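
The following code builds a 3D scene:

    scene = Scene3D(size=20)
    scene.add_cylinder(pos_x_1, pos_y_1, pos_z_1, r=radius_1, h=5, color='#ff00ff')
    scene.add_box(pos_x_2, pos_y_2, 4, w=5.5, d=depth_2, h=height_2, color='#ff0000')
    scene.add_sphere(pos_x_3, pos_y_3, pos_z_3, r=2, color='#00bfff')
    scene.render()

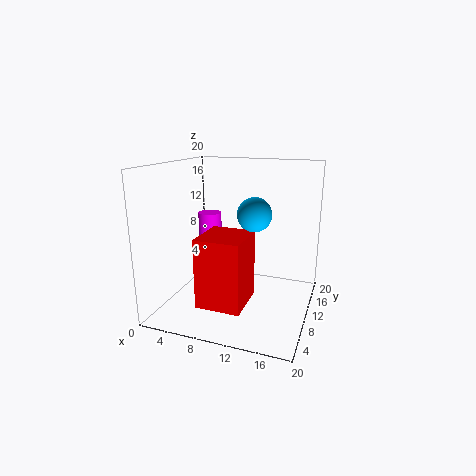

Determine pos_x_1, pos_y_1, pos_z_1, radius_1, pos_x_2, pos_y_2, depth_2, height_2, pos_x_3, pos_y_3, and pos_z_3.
pos_x_1 = 7, pos_y_1 = 7.5, pos_z_1 = 9, radius_1 = 1.5, pos_x_2 = 8, pos_y_2 = 0.5, depth_2 = 6, height_2 = 8.5, pos_x_3 = 14, pos_y_3 = 4.5, pos_z_3 = 15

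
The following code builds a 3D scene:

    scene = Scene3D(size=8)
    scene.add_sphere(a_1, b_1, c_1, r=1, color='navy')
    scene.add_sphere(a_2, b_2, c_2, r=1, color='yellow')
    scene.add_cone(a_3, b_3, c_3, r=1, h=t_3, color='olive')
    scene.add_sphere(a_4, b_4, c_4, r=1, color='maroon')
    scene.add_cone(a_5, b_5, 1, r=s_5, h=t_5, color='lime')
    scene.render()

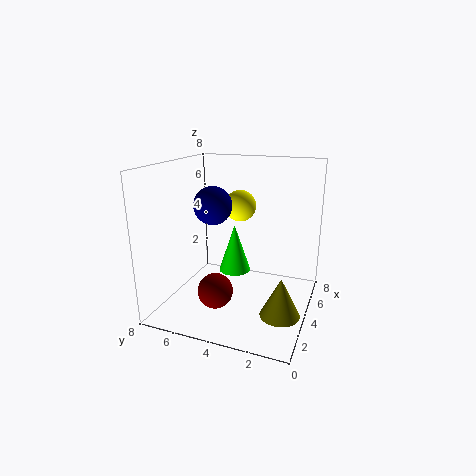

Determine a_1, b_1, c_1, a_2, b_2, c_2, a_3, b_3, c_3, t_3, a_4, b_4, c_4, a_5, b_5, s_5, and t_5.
a_1 = 3
b_1 = 5
c_1 = 6
a_2 = 7
b_2 = 5
c_2 = 5
a_3 = 2
b_3 = 1
c_3 = 1
t_3 = 2
a_4 = 3
b_4 = 5
c_4 = 1
a_5 = 6
b_5 = 5
s_5 = 1
t_5 = 3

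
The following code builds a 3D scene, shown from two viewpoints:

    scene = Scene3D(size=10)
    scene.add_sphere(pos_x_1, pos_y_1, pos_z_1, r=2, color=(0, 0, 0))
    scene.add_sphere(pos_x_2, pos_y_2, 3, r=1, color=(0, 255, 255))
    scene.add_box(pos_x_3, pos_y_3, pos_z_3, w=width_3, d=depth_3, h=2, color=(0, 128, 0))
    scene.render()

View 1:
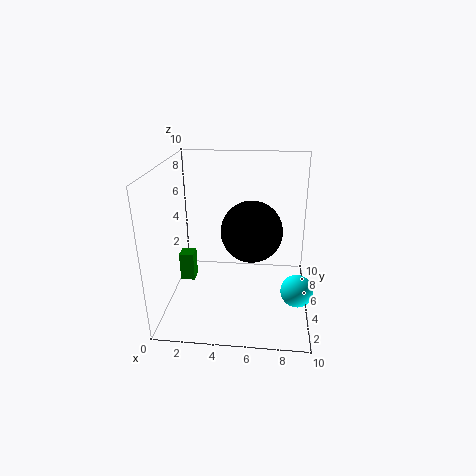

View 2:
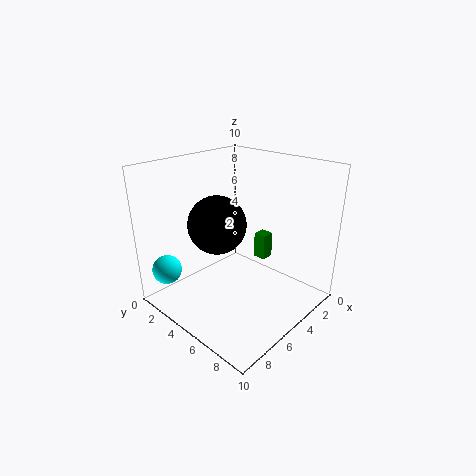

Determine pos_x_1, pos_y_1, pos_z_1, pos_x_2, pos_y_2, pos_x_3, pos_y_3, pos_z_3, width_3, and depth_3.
pos_x_1 = 6
pos_y_1 = 4
pos_z_1 = 6
pos_x_2 = 9
pos_y_2 = 2
pos_x_3 = 1
pos_y_3 = 4
pos_z_3 = 2
width_3 = 1
depth_3 = 1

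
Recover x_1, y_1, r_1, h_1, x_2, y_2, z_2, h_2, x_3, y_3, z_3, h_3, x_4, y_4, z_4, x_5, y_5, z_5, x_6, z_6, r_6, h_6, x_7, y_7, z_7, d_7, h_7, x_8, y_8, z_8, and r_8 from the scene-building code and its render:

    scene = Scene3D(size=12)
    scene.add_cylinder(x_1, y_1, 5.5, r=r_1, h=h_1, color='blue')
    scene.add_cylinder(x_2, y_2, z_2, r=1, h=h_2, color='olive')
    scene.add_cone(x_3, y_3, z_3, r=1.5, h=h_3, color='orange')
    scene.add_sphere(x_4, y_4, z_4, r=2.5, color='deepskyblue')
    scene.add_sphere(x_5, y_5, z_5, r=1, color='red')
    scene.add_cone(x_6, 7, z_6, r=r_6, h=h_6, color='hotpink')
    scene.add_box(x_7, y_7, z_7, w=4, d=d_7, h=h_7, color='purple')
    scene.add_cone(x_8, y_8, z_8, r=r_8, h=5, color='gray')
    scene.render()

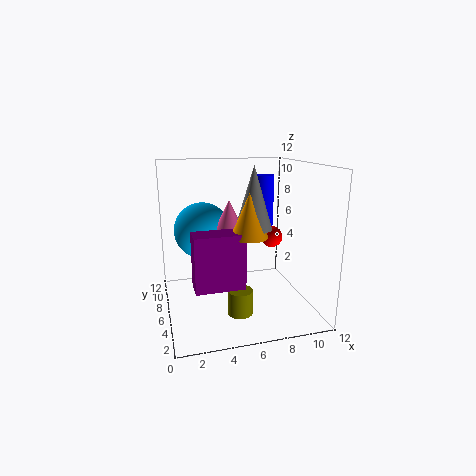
x_1 = 10; y_1 = 11; r_1 = 1; h_1 = 5; x_2 = 5.5; y_2 = 3.5; z_2 = 0.5; h_2 = 2; x_3 = 6.5; y_3 = 4.5; z_3 = 6.5; h_3 = 3.5; x_4 = 3.5; y_4 = 9; z_4 = 6; x_5 = 10; y_5 = 8.5; z_5 = 5; x_6 = 5.5; z_6 = 6; r_6 = 1.5; h_6 = 3; x_7 = 2; y_7 = 3.5; z_7 = 2.5; d_7 = 2; h_7 = 4.5; x_8 = 7; y_8 = 5; z_8 = 7; r_8 = 1.5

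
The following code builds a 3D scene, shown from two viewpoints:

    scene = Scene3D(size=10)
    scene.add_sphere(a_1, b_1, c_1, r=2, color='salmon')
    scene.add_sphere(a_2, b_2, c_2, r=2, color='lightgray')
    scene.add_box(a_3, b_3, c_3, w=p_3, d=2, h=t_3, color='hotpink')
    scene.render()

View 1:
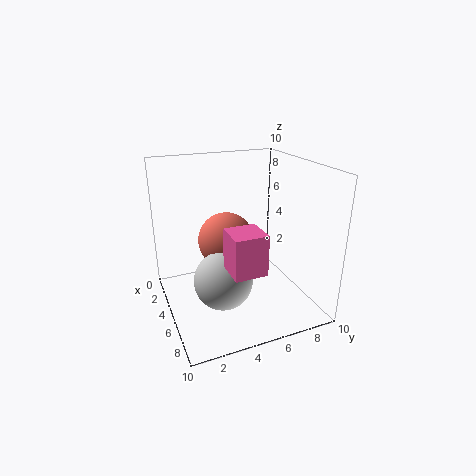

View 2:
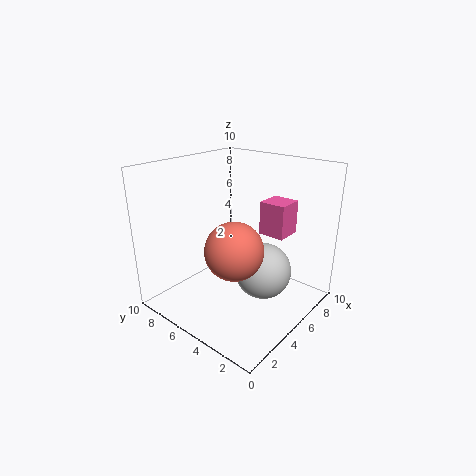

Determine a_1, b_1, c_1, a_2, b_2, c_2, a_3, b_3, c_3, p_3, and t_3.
a_1 = 4; b_1 = 4.5; c_1 = 4.5; a_2 = 6; b_2 = 3.5; c_2 = 2.5; a_3 = 7.5; b_3 = 3; c_3 = 4.5; p_3 = 2; t_3 = 2.5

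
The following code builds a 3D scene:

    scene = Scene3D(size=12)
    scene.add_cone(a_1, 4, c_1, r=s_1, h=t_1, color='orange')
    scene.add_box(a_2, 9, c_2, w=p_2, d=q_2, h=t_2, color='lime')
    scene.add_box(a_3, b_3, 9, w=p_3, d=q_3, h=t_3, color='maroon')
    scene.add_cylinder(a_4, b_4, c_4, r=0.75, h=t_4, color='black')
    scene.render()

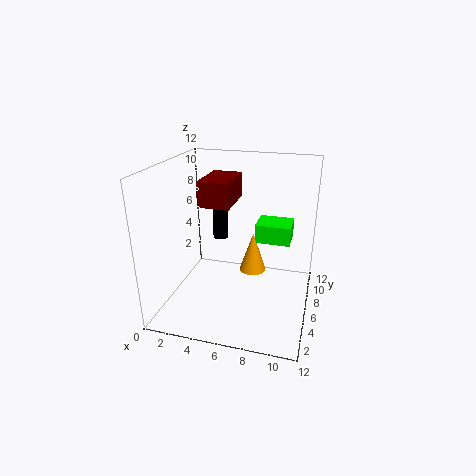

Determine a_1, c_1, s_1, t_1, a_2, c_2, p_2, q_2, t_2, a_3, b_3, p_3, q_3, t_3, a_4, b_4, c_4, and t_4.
a_1 = 7.75; c_1 = 4.5; s_1 = 1; t_1 = 3; a_2 = 6.75; c_2 = 4.25; p_2 = 3.25; q_2 = 2.75; t_2 = 1.75; a_3 = 3.25; b_3 = 4.25; p_3 = 2.5; q_3 = 4; t_3 = 2; a_4 = 2.75; b_4 = 11; c_4 = 3.5; t_4 = 5.25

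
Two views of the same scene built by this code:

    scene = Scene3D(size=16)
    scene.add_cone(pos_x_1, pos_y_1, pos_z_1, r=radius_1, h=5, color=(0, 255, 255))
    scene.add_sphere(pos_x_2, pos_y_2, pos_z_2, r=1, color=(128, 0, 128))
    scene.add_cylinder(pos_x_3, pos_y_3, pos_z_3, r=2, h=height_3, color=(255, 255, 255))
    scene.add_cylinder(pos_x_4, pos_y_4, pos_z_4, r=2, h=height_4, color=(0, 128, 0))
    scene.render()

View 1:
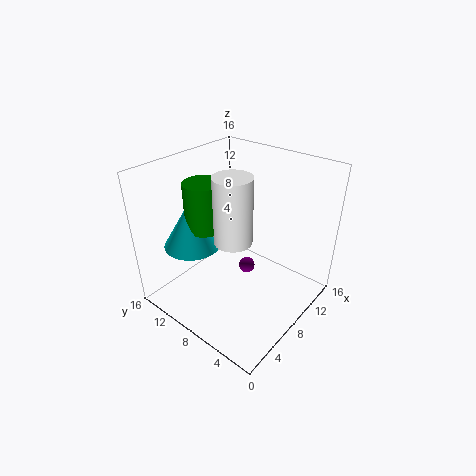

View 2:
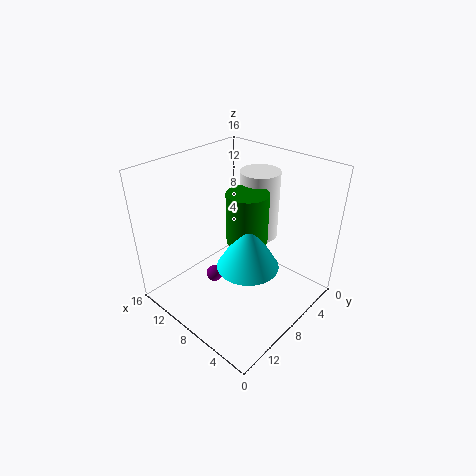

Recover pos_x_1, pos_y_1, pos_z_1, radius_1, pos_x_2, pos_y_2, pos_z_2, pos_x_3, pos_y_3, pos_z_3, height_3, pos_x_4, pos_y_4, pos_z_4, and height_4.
pos_x_1 = 4; pos_y_1 = 11; pos_z_1 = 8; radius_1 = 3; pos_x_2 = 11; pos_y_2 = 9; pos_z_2 = 2; pos_x_3 = 6; pos_y_3 = 7; pos_z_3 = 9; height_3 = 7; pos_x_4 = 5; pos_y_4 = 10; pos_z_4 = 10; height_4 = 5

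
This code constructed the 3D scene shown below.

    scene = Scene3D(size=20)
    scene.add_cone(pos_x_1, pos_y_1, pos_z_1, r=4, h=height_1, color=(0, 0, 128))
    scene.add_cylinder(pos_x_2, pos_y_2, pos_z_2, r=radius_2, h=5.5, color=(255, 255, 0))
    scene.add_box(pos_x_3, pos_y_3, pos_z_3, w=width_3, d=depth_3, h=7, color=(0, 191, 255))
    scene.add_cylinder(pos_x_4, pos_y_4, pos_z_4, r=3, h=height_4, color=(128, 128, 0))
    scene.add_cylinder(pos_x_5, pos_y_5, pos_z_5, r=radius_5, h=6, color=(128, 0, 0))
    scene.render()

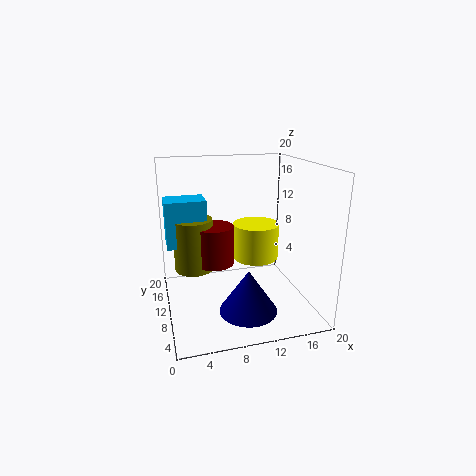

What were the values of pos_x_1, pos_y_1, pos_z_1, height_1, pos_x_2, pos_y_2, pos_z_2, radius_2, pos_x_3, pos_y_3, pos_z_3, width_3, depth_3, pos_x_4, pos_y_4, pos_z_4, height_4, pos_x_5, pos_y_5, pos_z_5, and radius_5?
pos_x_1 = 10.5; pos_y_1 = 6.5; pos_z_1 = 0.5; height_1 = 6; pos_x_2 = 14; pos_y_2 = 14; pos_z_2 = 5; radius_2 = 3.5; pos_x_3 = 0.5; pos_y_3 = 14; pos_z_3 = 7.5; width_3 = 6; depth_3 = 4.5; pos_x_4 = 4.5; pos_y_4 = 15.5; pos_z_4 = 3.5; height_4 = 8; pos_x_5 = 7.5; pos_y_5 = 14.5; pos_z_5 = 4.5; radius_5 = 3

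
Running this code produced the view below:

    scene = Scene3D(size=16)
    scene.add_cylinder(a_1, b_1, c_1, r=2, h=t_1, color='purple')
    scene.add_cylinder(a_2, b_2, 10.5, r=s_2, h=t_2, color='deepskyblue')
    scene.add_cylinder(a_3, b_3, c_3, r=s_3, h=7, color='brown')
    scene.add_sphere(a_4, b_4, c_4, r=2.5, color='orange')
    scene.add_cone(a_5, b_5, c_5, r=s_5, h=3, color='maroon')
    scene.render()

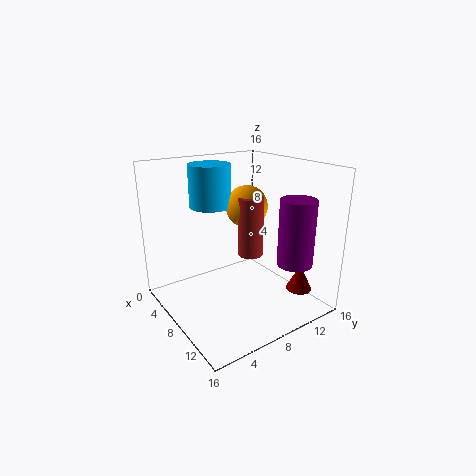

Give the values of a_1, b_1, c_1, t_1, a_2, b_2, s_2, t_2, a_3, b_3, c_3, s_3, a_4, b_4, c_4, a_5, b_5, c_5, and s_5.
a_1 = 12, b_1 = 13, c_1 = 5, t_1 = 7.5, a_2 = 3, b_2 = 7.5, s_2 = 2.5, t_2 = 5, a_3 = 7, b_3 = 10.5, c_3 = 5, s_3 = 1.5, a_4 = 5.5, b_4 = 11, c_4 = 10.5, a_5 = 12, b_5 = 14, c_5 = 1.5, s_5 = 1.5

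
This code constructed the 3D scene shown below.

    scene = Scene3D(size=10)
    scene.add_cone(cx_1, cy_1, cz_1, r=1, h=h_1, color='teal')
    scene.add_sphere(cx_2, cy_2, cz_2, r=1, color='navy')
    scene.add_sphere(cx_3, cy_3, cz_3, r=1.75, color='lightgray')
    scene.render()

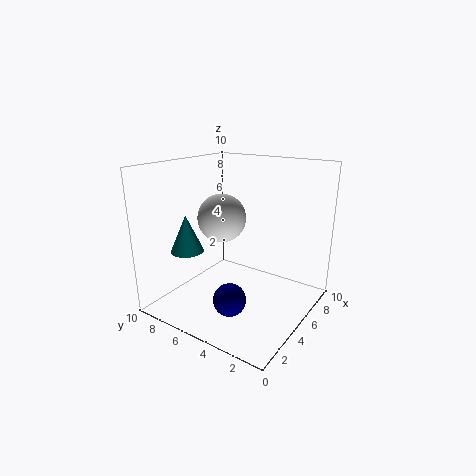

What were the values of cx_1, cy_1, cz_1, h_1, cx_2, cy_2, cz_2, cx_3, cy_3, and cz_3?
cx_1 = 1
cy_1 = 6
cz_1 = 5.25
h_1 = 2.25
cx_2 = 1.5
cy_2 = 3.25
cz_2 = 2.5
cx_3 = 5.5
cy_3 = 6.75
cz_3 = 6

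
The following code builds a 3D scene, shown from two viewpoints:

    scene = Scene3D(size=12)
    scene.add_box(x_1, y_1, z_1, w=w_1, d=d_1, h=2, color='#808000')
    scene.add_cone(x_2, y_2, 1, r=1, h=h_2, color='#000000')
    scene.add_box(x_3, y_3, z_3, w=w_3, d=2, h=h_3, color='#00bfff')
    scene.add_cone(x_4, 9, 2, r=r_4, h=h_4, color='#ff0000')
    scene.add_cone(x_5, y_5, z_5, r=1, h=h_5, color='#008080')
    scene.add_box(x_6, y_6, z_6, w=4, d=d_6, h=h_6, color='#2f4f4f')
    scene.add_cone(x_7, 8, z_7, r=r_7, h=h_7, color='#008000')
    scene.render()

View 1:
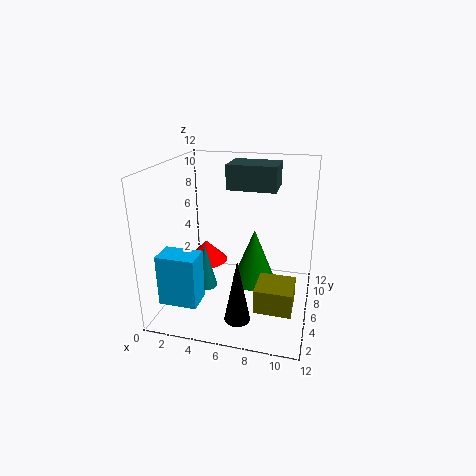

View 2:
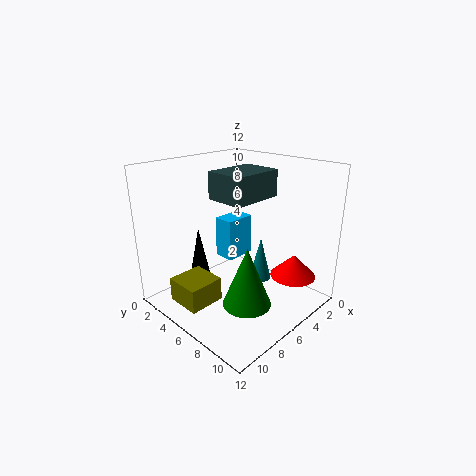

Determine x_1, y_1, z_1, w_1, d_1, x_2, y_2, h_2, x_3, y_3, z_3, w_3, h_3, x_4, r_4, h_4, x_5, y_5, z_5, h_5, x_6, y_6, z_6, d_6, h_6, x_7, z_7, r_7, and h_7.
x_1 = 8, y_1 = 3, z_1 = 1, w_1 = 3, d_1 = 3, x_2 = 7, y_2 = 2, h_2 = 5, x_3 = 1, y_3 = 1, z_3 = 2, w_3 = 3, h_3 = 4, x_4 = 2, r_4 = 2, h_4 = 2, x_5 = 3, y_5 = 6, z_5 = 1, h_5 = 4, x_6 = 5, y_6 = 6, z_6 = 10, d_6 = 3, h_6 = 2, x_7 = 7, z_7 = 1, r_7 = 2, h_7 = 5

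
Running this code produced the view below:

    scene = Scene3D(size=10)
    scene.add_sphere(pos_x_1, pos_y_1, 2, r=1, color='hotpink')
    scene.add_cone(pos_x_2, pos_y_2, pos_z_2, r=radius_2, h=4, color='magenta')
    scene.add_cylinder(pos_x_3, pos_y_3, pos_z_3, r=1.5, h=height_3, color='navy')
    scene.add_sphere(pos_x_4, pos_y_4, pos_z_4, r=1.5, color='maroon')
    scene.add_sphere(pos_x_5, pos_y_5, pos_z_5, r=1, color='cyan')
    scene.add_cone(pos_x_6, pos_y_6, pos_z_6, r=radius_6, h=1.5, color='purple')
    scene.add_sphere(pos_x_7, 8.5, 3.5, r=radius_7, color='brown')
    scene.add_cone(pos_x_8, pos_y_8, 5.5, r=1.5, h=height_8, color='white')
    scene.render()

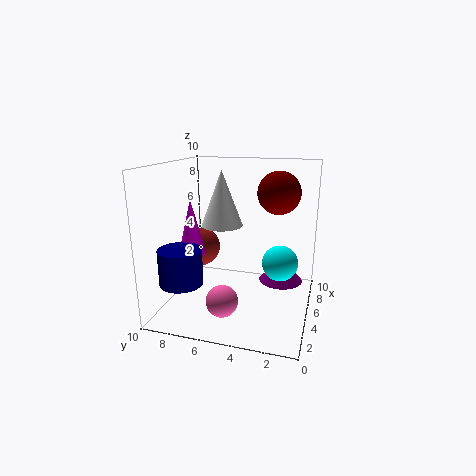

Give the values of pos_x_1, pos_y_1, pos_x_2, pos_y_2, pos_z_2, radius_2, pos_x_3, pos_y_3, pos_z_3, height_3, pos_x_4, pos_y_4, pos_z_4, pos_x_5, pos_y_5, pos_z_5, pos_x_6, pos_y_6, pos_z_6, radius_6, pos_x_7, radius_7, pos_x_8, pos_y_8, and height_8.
pos_x_1 = 1.5
pos_y_1 = 5
pos_x_2 = 5
pos_y_2 = 8.5
pos_z_2 = 3.5
radius_2 = 1
pos_x_3 = 3
pos_y_3 = 8.5
pos_z_3 = 2
height_3 = 2.5
pos_x_4 = 6.5
pos_y_4 = 2.5
pos_z_4 = 8
pos_x_5 = 1.5
pos_y_5 = 1.5
pos_z_5 = 5
pos_x_6 = 5.5
pos_y_6 = 2
pos_z_6 = 2
radius_6 = 1.5
pos_x_7 = 6.5
radius_7 = 1.5
pos_x_8 = 6
pos_y_8 = 6.5
height_8 = 4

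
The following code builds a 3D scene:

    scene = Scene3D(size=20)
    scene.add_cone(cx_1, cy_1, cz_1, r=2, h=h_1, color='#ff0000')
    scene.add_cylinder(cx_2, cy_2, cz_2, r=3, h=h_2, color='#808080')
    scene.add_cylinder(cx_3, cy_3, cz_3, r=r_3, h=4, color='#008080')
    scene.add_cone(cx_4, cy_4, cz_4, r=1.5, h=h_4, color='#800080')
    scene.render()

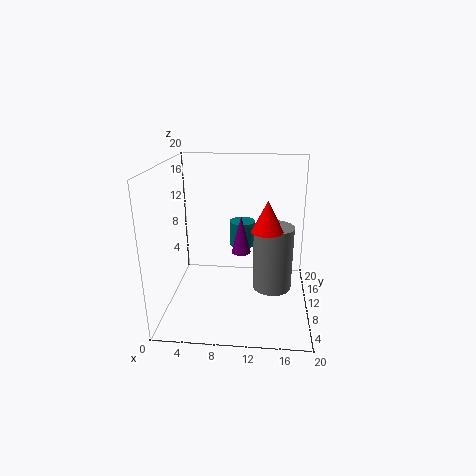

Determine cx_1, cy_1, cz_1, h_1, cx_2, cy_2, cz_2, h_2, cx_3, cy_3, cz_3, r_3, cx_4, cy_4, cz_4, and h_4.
cx_1 = 14
cy_1 = 6.5
cz_1 = 12.5
h_1 = 4
cx_2 = 15
cy_2 = 13.5
cz_2 = 0.5
h_2 = 10
cx_3 = 10
cy_3 = 17
cz_3 = 6
r_3 = 2
cx_4 = 10
cy_4 = 15
cz_4 = 5.5
h_4 = 6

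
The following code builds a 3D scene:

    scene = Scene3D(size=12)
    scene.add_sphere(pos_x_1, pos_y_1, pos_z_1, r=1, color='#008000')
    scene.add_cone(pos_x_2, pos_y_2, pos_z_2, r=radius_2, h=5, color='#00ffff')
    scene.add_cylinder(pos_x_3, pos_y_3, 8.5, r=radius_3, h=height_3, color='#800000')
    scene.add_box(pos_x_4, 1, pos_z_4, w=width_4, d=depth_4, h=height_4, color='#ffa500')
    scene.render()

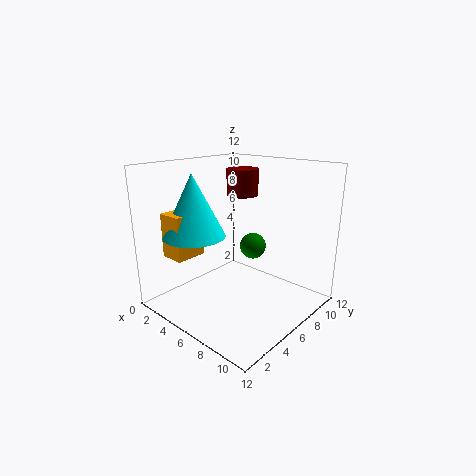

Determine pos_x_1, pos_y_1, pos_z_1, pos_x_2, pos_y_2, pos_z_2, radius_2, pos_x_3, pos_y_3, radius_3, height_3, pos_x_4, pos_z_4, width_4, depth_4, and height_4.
pos_x_1 = 8
pos_y_1 = 5.5
pos_z_1 = 6
pos_x_2 = 4
pos_y_2 = 3
pos_z_2 = 6.5
radius_2 = 2.5
pos_x_3 = 3
pos_y_3 = 10
radius_3 = 1.5
height_3 = 2.5
pos_x_4 = 2.5
pos_z_4 = 5
width_4 = 2
depth_4 = 2.5
height_4 = 3.5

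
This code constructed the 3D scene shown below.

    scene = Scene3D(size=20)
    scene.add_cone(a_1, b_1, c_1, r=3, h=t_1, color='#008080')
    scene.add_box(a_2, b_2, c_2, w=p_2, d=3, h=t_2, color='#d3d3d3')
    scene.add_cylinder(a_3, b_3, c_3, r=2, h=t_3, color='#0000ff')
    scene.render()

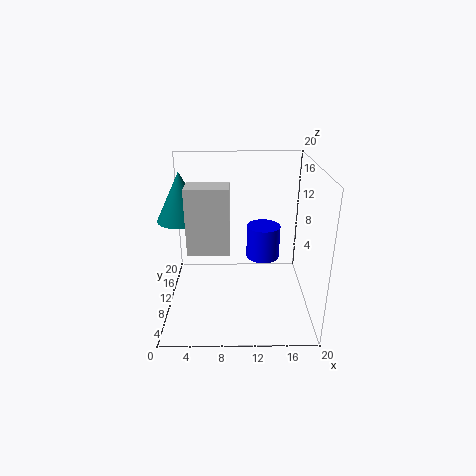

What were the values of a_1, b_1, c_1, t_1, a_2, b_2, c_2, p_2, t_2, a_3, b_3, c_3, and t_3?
a_1 = 3
b_1 = 7
c_1 = 14
t_1 = 6
a_2 = 4
b_2 = 3
c_2 = 11
p_2 = 5
t_2 = 8
a_3 = 13
b_3 = 5
c_3 = 10
t_3 = 4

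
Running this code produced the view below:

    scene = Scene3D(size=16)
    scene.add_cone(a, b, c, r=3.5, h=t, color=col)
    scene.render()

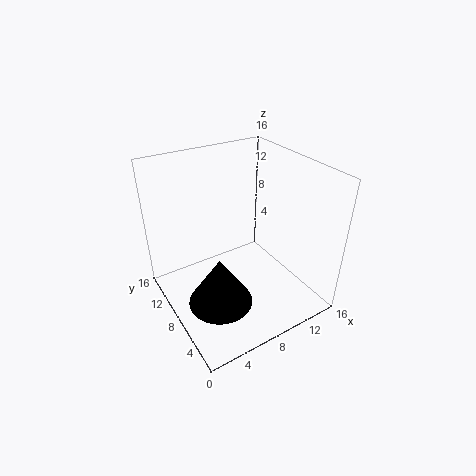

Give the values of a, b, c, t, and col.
a = 4.5
b = 6
c = 2
t = 5.5
col = 'black'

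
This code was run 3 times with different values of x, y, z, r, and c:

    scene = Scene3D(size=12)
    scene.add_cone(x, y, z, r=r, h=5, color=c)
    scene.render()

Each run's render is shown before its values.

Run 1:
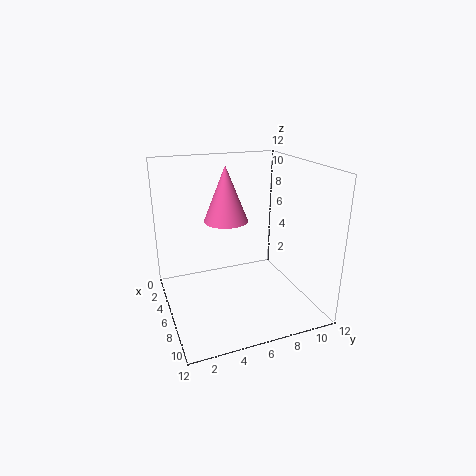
x = 3; y = 6; z = 6.5; r = 2; c = 'hotpink'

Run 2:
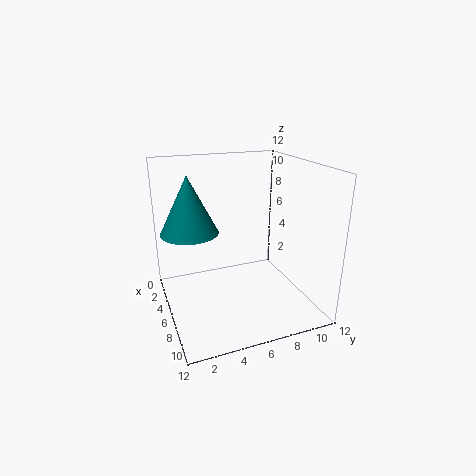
x = 3.5; y = 2.5; z = 6; r = 2.5; c = 'teal'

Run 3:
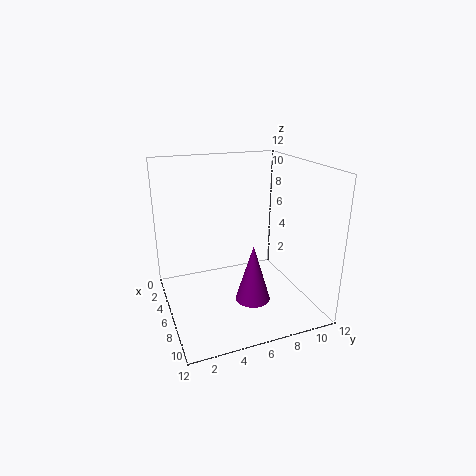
x = 7; y = 7; z = 0.5; r = 1.5; c = 'purple'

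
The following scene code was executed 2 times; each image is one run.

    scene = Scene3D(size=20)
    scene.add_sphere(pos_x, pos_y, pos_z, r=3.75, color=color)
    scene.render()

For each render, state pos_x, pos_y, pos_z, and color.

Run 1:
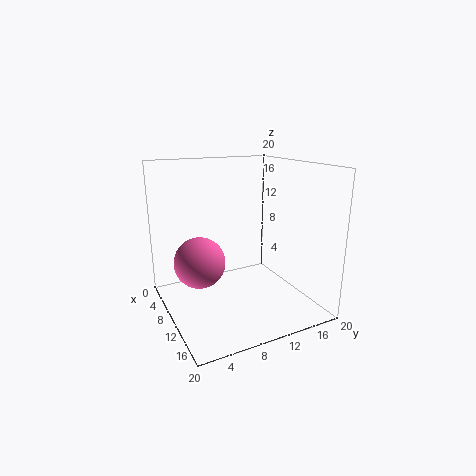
pos_x = 6.5
pos_y = 5.5
pos_z = 5.75
color = 'hotpink'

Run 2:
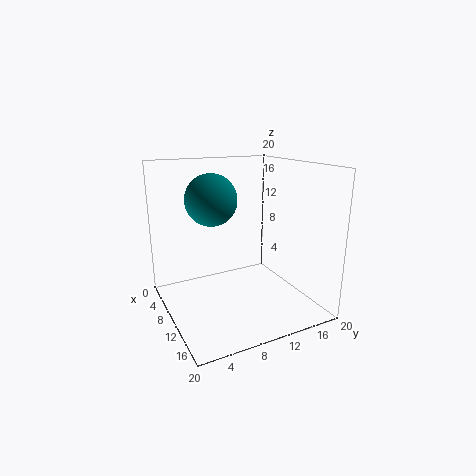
pos_x = 6
pos_y = 7.75
pos_z = 14.75
color = 'teal'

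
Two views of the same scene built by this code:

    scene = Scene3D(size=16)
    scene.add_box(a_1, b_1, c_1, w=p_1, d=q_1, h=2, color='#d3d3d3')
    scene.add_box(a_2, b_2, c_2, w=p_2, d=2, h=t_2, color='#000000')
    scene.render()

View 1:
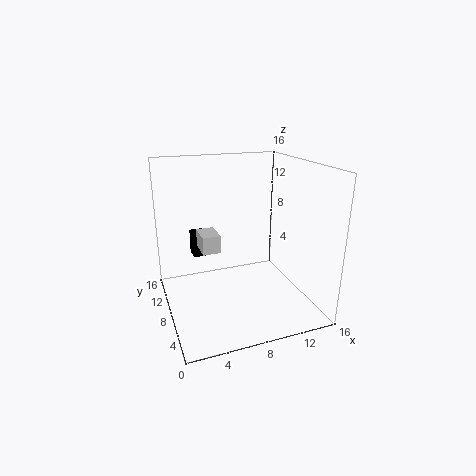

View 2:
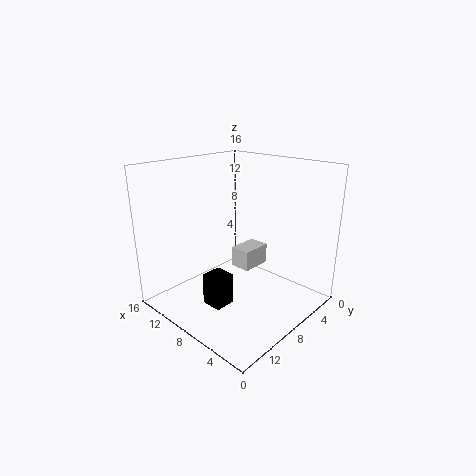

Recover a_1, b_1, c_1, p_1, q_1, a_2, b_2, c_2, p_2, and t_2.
a_1 = 4, b_1 = 8, c_1 = 6.5, p_1 = 2, q_1 = 3, a_2 = 4, b_2 = 13, c_2 = 4, p_2 = 2, t_2 = 3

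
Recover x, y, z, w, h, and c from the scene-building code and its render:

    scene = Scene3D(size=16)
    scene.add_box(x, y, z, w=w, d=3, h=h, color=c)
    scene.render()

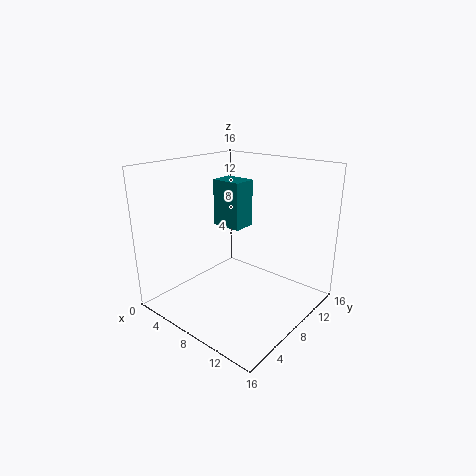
x = 1; y = 11.5; z = 7; w = 4; h = 6; c = 'teal'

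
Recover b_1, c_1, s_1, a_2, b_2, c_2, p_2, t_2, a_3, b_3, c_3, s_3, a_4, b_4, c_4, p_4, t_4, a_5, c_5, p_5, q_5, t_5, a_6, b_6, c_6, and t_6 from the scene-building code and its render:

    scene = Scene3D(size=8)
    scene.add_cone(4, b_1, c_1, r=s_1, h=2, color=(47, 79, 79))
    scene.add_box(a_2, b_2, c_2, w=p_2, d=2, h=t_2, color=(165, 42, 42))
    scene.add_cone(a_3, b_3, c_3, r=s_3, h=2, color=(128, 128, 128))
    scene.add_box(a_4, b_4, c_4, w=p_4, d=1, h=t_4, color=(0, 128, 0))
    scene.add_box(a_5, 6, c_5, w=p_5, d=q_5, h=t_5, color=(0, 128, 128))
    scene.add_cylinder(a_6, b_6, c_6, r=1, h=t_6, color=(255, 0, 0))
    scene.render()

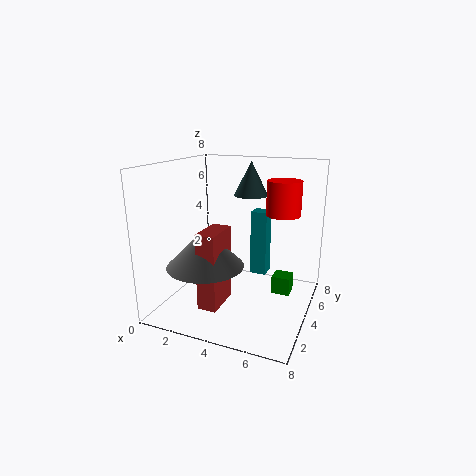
b_1 = 6; c_1 = 6; s_1 = 1; a_2 = 3; b_2 = 1; c_2 = 1; p_2 = 1; t_2 = 4; a_3 = 3; b_3 = 2; c_3 = 3; s_3 = 2; a_4 = 6; b_4 = 4; c_4 = 1; p_4 = 1; t_4 = 1; a_5 = 4; c_5 = 1; p_5 = 1; q_5 = 1; t_5 = 4; a_6 = 6; b_6 = 6; c_6 = 5; t_6 = 2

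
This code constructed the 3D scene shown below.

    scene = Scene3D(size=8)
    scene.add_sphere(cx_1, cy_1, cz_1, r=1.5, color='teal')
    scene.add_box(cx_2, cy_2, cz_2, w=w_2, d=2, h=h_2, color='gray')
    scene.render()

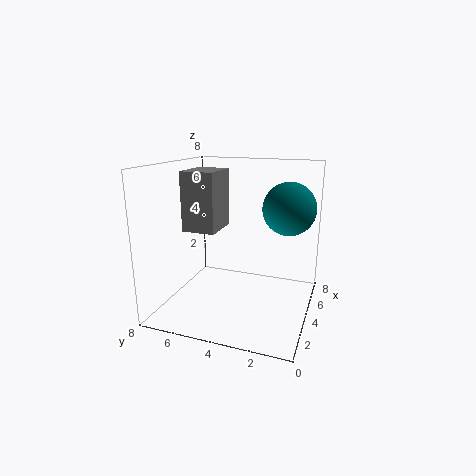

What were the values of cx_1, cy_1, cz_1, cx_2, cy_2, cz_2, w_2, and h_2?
cx_1 = 5.5, cy_1 = 1.5, cz_1 = 5.5, cx_2 = 4, cy_2 = 5.5, cz_2 = 4, w_2 = 2.5, h_2 = 3.5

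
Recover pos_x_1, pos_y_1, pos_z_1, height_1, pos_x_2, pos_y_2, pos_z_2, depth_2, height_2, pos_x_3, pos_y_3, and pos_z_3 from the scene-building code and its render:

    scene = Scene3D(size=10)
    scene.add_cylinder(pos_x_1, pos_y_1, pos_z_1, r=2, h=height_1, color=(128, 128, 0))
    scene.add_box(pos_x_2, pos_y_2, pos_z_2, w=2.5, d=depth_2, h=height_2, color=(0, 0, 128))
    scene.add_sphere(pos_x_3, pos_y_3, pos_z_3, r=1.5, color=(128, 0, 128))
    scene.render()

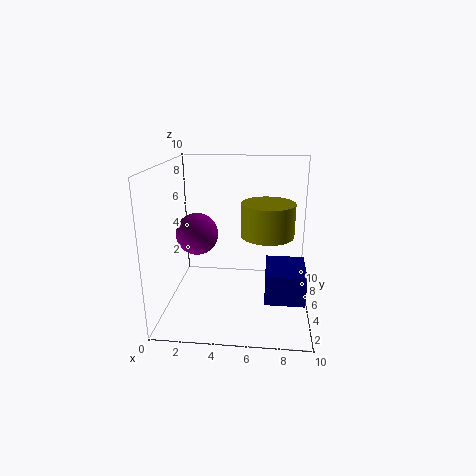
pos_x_1 = 7; pos_y_1 = 7; pos_z_1 = 4.5; height_1 = 2.5; pos_x_2 = 7; pos_y_2 = 1.5; pos_z_2 = 2; depth_2 = 3; height_2 = 2; pos_x_3 = 2; pos_y_3 = 5.5; pos_z_3 = 5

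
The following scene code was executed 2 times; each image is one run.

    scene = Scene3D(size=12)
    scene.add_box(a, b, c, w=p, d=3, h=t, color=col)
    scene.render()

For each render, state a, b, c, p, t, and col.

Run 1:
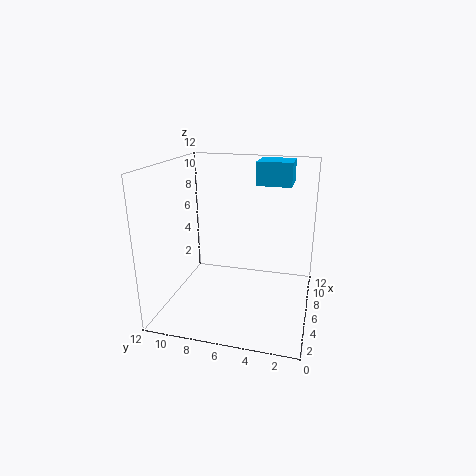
a = 8; b = 2; c = 10; p = 3; t = 2; col = 'deepskyblue'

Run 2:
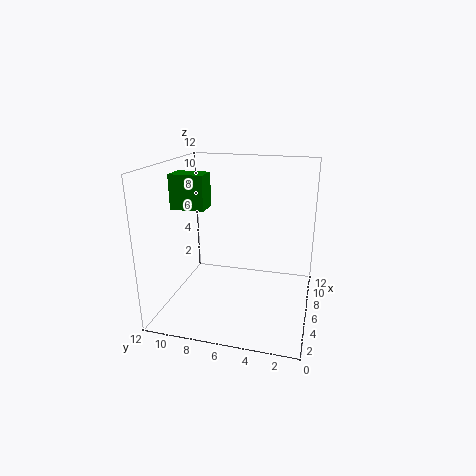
a = 6; b = 9; c = 8; p = 2; t = 3; col = 'green'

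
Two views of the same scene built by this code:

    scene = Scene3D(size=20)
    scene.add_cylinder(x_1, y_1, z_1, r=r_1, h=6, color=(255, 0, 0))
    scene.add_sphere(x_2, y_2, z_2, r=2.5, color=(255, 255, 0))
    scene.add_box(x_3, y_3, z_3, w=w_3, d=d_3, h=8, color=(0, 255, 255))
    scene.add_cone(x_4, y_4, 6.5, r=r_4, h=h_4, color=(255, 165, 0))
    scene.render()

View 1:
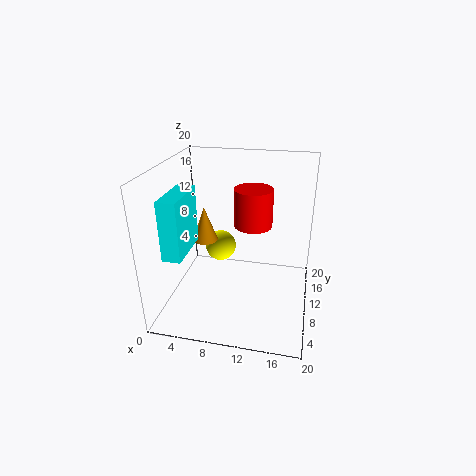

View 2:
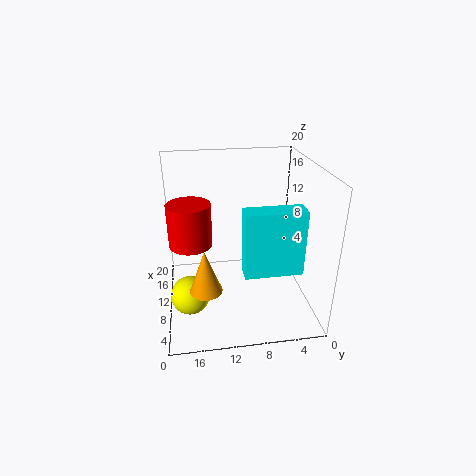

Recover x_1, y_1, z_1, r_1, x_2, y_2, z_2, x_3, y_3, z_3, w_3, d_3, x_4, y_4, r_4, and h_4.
x_1 = 11; y_1 = 16.5; z_1 = 9; r_1 = 3; x_2 = 5.5; y_2 = 17; z_2 = 4.5; x_3 = 1.5; y_3 = 3.5; z_3 = 9; w_3 = 2.5; d_3 = 7; x_4 = 3.5; y_4 = 15; r_4 = 2; h_4 = 5.5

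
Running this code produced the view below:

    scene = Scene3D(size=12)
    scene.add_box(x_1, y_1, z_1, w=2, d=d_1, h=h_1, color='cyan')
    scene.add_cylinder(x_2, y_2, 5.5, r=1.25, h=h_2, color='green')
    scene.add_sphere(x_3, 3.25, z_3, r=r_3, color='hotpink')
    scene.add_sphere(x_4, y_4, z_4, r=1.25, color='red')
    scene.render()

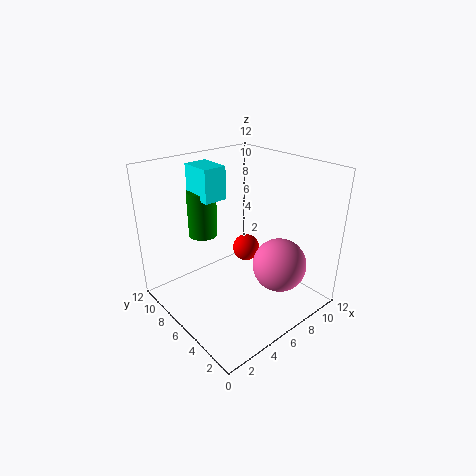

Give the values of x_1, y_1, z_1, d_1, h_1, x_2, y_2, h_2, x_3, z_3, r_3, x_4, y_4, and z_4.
x_1 = 4; y_1 = 7.5; z_1 = 9; d_1 = 2.75; h_1 = 2.75; x_2 = 4.75; y_2 = 9.25; h_2 = 4; x_3 = 8.25; z_3 = 3.75; r_3 = 2.25; x_4 = 8.75; y_4 = 8; z_4 = 3.25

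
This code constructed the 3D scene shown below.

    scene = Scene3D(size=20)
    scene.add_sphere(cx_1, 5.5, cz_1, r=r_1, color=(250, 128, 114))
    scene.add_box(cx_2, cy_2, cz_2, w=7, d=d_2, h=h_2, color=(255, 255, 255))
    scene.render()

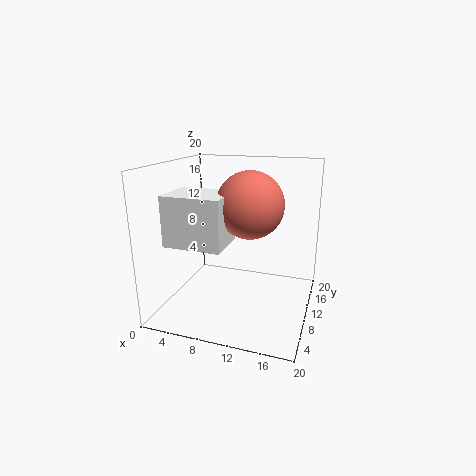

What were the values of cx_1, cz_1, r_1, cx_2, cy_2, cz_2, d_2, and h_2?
cx_1 = 13; cz_1 = 16; r_1 = 4; cx_2 = 4; cy_2 = 0.5; cz_2 = 11.5; d_2 = 5.5; h_2 = 6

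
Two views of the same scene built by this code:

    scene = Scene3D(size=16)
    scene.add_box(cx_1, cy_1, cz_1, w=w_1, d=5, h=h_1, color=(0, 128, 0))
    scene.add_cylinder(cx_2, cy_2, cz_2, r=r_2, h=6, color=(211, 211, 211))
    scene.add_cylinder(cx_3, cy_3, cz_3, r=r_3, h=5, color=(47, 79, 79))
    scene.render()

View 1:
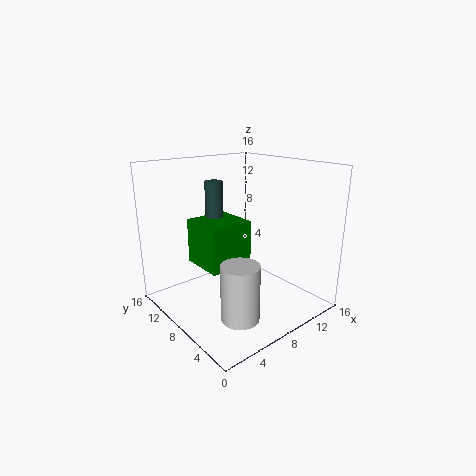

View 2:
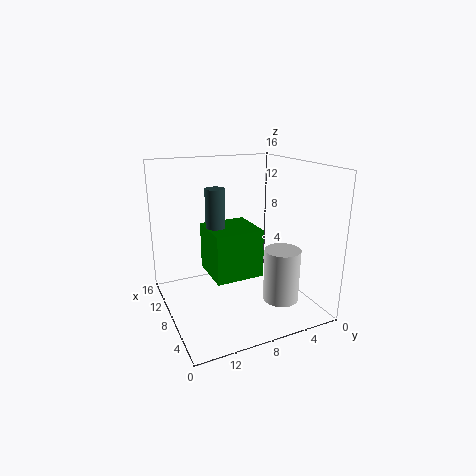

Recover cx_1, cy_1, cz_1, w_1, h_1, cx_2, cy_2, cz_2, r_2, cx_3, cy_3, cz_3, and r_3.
cx_1 = 4; cy_1 = 7; cz_1 = 5; w_1 = 5; h_1 = 5; cx_2 = 5; cy_2 = 4; cz_2 = 1; r_2 = 2; cx_3 = 7; cy_3 = 11; cz_3 = 9; r_3 = 1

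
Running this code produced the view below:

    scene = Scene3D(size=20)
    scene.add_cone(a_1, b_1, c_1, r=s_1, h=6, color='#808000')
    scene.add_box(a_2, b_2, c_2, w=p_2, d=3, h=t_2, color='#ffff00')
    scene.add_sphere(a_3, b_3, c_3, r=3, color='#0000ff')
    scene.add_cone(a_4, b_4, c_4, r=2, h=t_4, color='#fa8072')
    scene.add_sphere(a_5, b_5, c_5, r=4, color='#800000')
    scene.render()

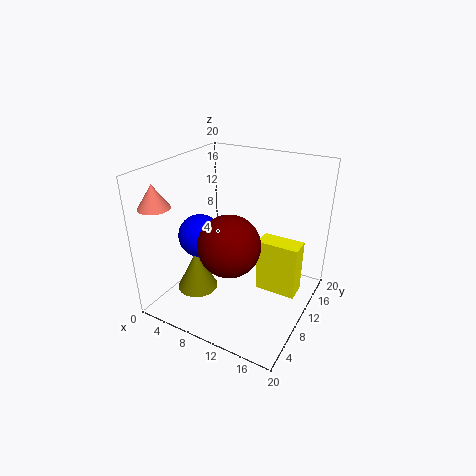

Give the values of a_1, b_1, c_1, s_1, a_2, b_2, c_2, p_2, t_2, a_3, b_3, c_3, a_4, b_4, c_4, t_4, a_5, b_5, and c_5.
a_1 = 4; b_1 = 8; c_1 = 1; s_1 = 3; a_2 = 12; b_2 = 12; c_2 = 1; p_2 = 6; t_2 = 8; a_3 = 5; b_3 = 8; c_3 = 10; a_4 = 3; b_4 = 2; c_4 = 16; t_4 = 3; a_5 = 11; b_5 = 6; c_5 = 11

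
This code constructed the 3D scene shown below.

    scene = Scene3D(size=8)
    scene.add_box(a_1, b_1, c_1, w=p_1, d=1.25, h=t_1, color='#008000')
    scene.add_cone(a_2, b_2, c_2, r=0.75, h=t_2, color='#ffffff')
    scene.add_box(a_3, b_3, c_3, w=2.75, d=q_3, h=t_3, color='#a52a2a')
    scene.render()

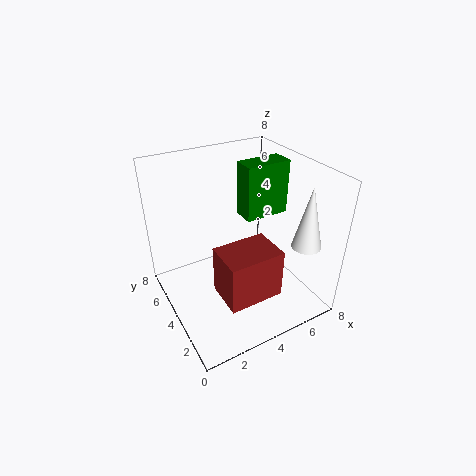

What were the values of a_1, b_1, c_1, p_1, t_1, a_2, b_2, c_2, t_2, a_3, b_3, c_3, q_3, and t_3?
a_1 = 4.5, b_1 = 3.75, c_1 = 5, p_1 = 2.5, t_1 = 3, a_2 = 6.25, b_2 = 1, c_2 = 4.5, t_2 = 3.25, a_3 = 1.75, b_3 = 0.5, c_3 = 2.5, q_3 = 2, t_3 = 2.5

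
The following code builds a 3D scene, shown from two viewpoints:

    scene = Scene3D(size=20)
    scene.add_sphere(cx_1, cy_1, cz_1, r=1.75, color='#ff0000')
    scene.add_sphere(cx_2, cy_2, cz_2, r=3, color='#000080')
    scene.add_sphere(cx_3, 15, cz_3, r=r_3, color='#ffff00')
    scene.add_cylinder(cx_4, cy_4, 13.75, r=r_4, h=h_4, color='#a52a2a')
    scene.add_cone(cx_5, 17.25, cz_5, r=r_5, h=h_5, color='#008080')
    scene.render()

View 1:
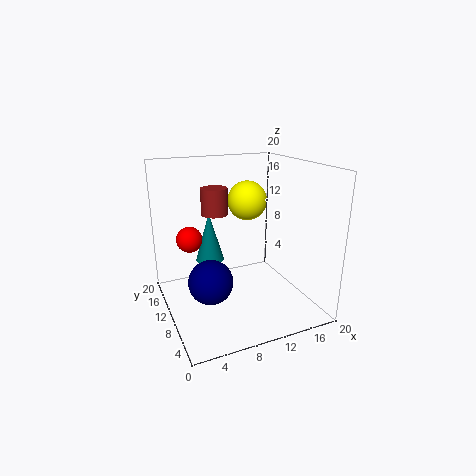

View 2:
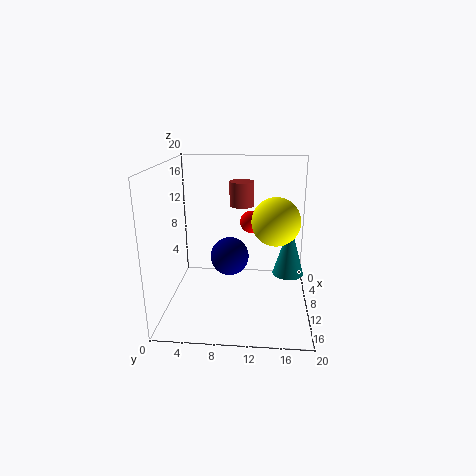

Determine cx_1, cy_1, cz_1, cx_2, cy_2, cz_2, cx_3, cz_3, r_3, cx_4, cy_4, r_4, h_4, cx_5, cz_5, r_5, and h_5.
cx_1 = 3.5, cy_1 = 11.5, cz_1 = 10.25, cx_2 = 5.25, cy_2 = 8.25, cz_2 = 5, cx_3 = 13.75, cz_3 = 13.75, r_3 = 3, cx_4 = 6.75, cy_4 = 10.25, r_4 = 1.75, h_4 = 3.5, cx_5 = 8.25, cz_5 = 4, r_5 = 2.25, h_5 = 7.75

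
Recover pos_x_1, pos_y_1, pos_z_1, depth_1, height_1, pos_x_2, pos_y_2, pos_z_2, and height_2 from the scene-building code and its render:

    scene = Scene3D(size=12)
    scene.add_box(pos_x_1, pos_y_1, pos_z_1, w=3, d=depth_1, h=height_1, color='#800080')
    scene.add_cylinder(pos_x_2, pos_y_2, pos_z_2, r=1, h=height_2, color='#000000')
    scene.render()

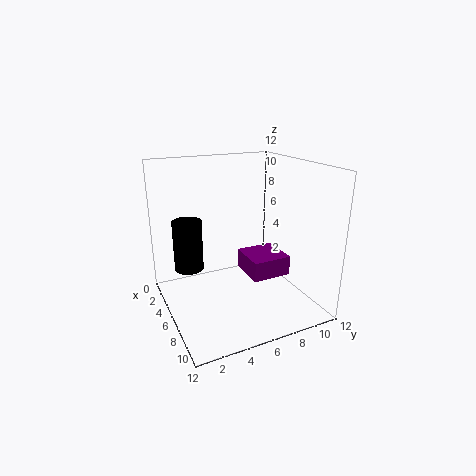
pos_x_1 = 7; pos_y_1 = 5.5; pos_z_1 = 4; depth_1 = 3; height_1 = 1.5; pos_x_2 = 8.5; pos_y_2 = 1; pos_z_2 = 5.5; height_2 = 3.5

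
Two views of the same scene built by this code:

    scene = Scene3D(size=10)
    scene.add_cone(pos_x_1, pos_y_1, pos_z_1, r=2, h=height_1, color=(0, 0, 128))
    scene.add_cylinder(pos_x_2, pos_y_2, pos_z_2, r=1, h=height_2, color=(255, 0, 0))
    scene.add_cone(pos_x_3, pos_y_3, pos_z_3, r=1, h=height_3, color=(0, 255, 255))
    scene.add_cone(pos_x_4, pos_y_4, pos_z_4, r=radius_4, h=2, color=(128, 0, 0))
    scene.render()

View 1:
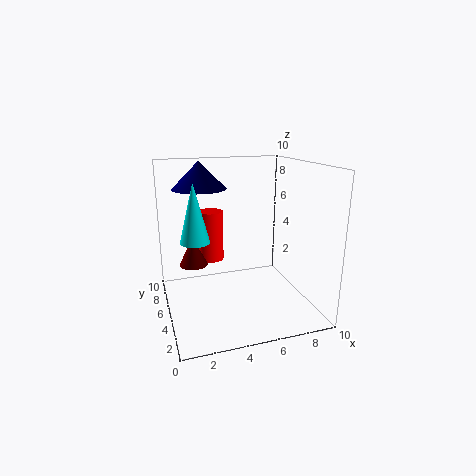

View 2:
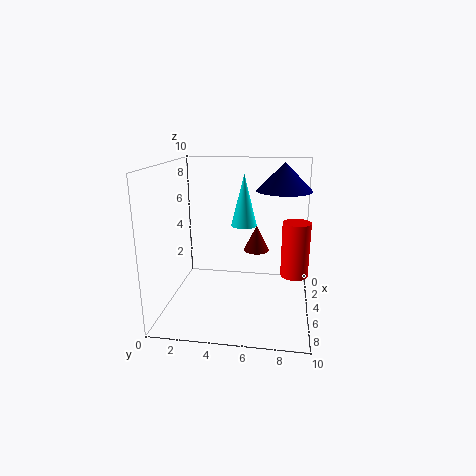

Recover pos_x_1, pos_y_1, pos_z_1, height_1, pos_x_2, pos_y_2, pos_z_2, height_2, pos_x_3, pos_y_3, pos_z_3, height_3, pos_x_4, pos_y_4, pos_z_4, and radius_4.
pos_x_1 = 3; pos_y_1 = 8; pos_z_1 = 8; height_1 = 2; pos_x_2 = 4; pos_y_2 = 9; pos_z_2 = 2; height_2 = 4; pos_x_3 = 2; pos_y_3 = 5; pos_z_3 = 5; height_3 = 4; pos_x_4 = 2; pos_y_4 = 6; pos_z_4 = 3; radius_4 = 1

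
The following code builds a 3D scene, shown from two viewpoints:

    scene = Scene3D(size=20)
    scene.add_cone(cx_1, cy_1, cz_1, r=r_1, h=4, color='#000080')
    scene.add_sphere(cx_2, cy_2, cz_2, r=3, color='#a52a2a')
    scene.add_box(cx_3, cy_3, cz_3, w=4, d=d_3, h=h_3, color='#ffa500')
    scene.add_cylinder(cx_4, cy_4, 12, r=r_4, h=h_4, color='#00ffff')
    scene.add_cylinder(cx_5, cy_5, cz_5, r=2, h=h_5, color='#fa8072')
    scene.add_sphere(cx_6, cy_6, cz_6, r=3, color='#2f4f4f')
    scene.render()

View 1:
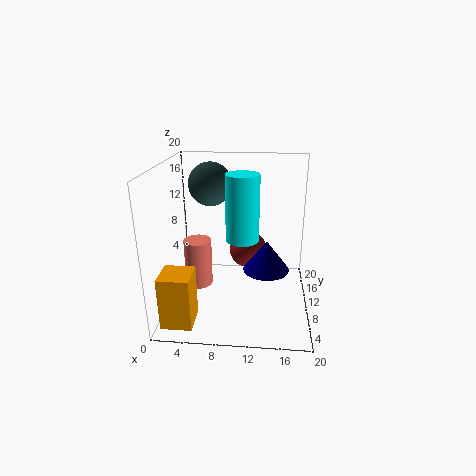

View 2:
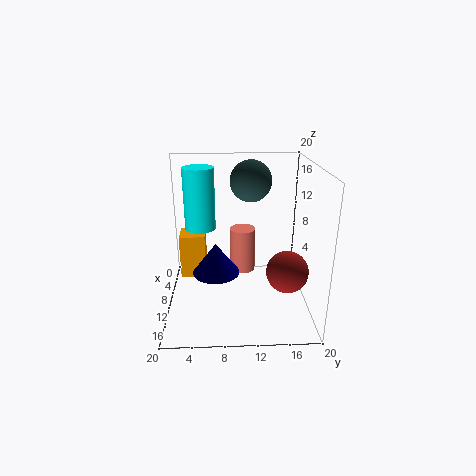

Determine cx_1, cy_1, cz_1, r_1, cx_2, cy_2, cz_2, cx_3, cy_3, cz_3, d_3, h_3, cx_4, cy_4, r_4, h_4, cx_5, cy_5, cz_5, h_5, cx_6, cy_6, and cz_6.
cx_1 = 14, cy_1 = 7, cz_1 = 7, r_1 = 3, cx_2 = 11, cy_2 = 17, cz_2 = 5, cx_3 = 1, cy_3 = 1, cz_3 = 1, d_3 = 4, h_3 = 7, cx_4 = 11, cy_4 = 5, r_4 = 2, h_4 = 8, cx_5 = 4, cy_5 = 11, cz_5 = 2, h_5 = 7, cx_6 = 6, cy_6 = 12, cz_6 = 17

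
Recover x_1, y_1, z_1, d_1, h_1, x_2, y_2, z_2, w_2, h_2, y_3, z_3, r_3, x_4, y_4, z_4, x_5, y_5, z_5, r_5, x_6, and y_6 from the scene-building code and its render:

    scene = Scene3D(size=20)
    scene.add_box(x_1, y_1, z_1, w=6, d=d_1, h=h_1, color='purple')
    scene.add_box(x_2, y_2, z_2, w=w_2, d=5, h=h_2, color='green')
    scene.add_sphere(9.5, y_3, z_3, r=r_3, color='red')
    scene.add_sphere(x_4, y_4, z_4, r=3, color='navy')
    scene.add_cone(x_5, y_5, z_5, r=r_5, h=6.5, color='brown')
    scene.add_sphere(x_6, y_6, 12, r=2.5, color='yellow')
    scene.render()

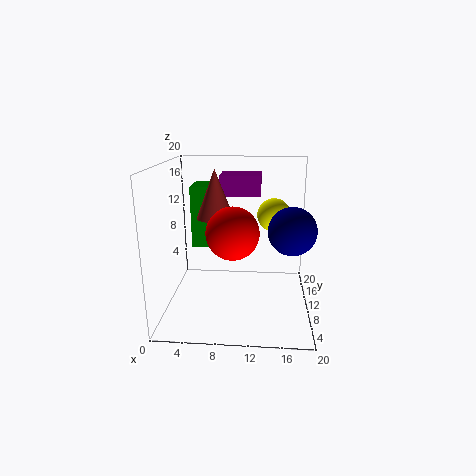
x_1 = 7; y_1 = 13.5; z_1 = 15; d_1 = 4.5; h_1 = 3; x_2 = 3.5; y_2 = 10; z_2 = 8.5; w_2 = 3.5; h_2 = 8.5; y_3 = 7.5; z_3 = 11.5; r_3 = 3.5; x_4 = 17; y_4 = 6; z_4 = 12.5; x_5 = 7; y_5 = 9.5; z_5 = 13; r_5 = 2.5; x_6 = 15; y_6 = 15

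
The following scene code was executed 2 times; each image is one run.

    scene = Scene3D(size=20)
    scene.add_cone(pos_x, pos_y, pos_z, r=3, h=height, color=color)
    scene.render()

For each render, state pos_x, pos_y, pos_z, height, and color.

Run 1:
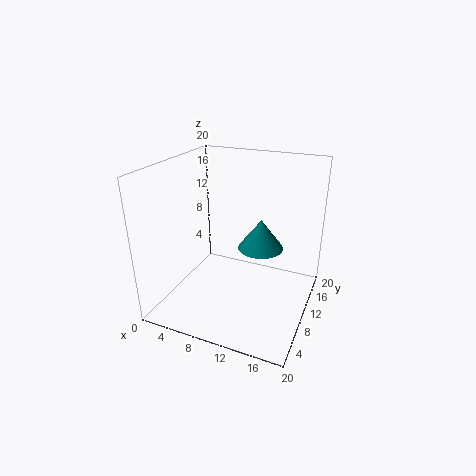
pos_x = 13.5
pos_y = 9.5
pos_z = 9.5
height = 4
color = 'teal'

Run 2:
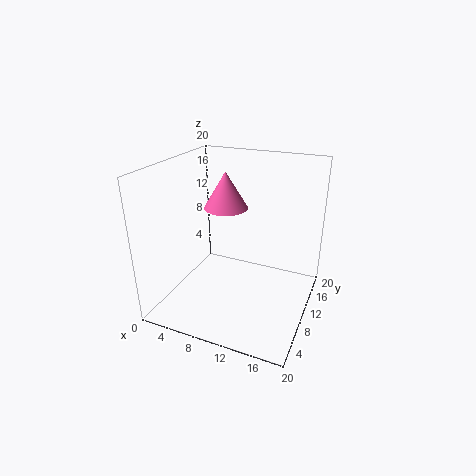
pos_x = 8
pos_y = 10.5
pos_z = 14
height = 5
color = 'hotpink'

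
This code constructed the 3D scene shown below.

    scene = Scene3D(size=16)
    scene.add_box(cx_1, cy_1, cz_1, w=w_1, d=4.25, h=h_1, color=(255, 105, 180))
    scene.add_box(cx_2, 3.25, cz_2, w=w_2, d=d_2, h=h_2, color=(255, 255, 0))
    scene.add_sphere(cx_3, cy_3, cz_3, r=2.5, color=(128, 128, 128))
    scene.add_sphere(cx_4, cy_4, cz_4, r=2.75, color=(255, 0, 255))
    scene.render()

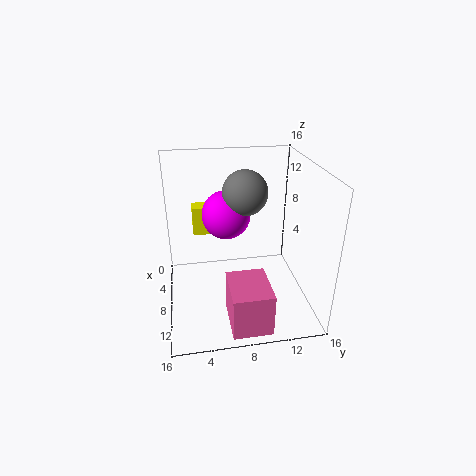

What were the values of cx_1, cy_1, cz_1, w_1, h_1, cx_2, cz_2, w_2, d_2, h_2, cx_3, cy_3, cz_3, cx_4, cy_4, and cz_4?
cx_1 = 10
cy_1 = 6.25
cz_1 = 0.25
w_1 = 5.25
h_1 = 4.75
cx_2 = 1.75
cz_2 = 6.5
w_2 = 2
d_2 = 4
h_2 = 3.5
cx_3 = 6.75
cy_3 = 9
cz_3 = 12.75
cx_4 = 6
cy_4 = 7
cz_4 = 10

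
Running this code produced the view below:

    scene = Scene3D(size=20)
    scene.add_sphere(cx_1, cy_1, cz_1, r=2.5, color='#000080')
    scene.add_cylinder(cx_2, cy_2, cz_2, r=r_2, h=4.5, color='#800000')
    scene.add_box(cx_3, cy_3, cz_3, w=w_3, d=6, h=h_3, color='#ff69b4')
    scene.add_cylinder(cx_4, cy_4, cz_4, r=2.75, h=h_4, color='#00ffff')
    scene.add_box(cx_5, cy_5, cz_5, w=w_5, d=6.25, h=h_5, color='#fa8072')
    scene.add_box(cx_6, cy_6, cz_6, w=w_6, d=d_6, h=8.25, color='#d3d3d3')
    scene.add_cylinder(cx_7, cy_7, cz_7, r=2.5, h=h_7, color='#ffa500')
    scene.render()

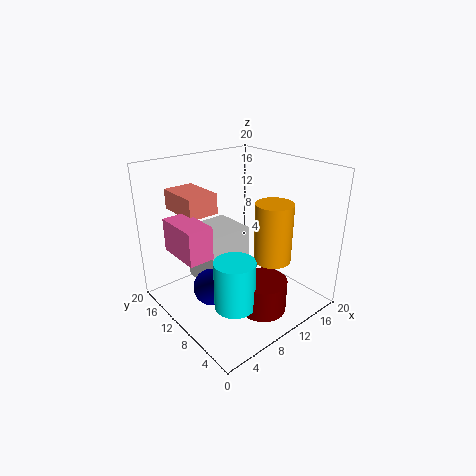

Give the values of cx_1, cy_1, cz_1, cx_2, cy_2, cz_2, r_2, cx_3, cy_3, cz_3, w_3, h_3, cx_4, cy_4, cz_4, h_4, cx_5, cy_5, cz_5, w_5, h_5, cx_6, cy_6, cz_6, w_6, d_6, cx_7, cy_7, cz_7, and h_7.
cx_1 = 5.25, cy_1 = 10, cz_1 = 4, cx_2 = 10.5, cy_2 = 5.25, cz_2 = 0.75, r_2 = 3.25, cx_3 = 0.75, cy_3 = 7.5, cz_3 = 10, w_3 = 3.25, h_3 = 4.25, cx_4 = 6.5, cy_4 = 6.5, cz_4 = 2.25, h_4 = 6.75, cx_5 = 3.5, cy_5 = 11.5, cz_5 = 13.75, w_5 = 4.25, h_5 = 2.75, cx_6 = 6, cy_6 = 10.5, cz_6 = 2.5, w_6 = 6.5, d_6 = 6.25, cx_7 = 12.25, cy_7 = 5.5, cz_7 = 7.75, h_7 = 8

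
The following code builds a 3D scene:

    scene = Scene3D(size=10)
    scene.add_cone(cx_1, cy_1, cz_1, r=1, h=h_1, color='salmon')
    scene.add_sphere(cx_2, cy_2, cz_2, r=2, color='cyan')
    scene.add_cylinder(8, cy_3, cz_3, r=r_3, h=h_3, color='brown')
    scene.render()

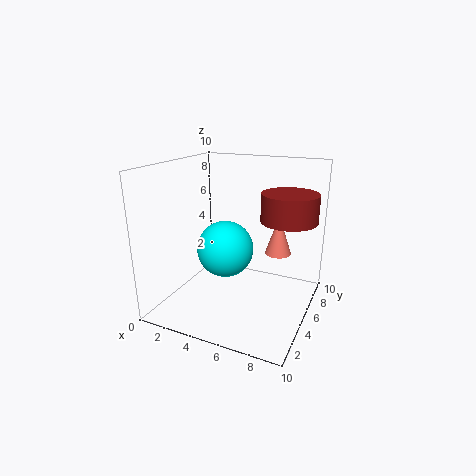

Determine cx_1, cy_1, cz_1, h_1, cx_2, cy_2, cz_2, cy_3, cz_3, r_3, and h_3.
cx_1 = 7, cy_1 = 8, cz_1 = 3, h_1 = 3, cx_2 = 4, cy_2 = 5, cz_2 = 4, cy_3 = 7, cz_3 = 6, r_3 = 2, h_3 = 2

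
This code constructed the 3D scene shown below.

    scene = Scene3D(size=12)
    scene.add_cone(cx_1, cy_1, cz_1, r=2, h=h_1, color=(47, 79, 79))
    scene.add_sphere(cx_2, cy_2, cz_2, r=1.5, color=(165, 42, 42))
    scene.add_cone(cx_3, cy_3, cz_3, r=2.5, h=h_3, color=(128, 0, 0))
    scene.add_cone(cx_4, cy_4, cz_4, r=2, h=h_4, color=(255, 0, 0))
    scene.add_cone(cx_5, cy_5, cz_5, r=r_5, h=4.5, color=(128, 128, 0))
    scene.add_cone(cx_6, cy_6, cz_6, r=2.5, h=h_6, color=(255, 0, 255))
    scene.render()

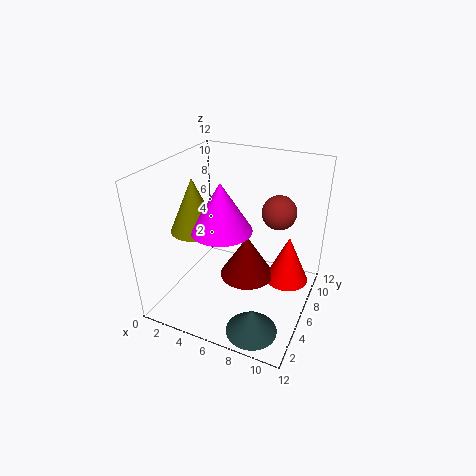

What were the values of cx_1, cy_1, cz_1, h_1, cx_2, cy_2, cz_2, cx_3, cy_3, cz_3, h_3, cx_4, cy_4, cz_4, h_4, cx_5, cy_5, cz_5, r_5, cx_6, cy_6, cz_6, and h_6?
cx_1 = 9
cy_1 = 2
cz_1 = 0.5
h_1 = 2
cx_2 = 8.5
cy_2 = 9
cz_2 = 7.5
cx_3 = 6
cy_3 = 8
cz_3 = 1
h_3 = 4
cx_4 = 9.5
cy_4 = 9.5
cz_4 = 0.5
h_4 = 4.5
cx_5 = 2.5
cy_5 = 5
cz_5 = 6.5
r_5 = 2
cx_6 = 5
cy_6 = 5
cz_6 = 7
h_6 = 4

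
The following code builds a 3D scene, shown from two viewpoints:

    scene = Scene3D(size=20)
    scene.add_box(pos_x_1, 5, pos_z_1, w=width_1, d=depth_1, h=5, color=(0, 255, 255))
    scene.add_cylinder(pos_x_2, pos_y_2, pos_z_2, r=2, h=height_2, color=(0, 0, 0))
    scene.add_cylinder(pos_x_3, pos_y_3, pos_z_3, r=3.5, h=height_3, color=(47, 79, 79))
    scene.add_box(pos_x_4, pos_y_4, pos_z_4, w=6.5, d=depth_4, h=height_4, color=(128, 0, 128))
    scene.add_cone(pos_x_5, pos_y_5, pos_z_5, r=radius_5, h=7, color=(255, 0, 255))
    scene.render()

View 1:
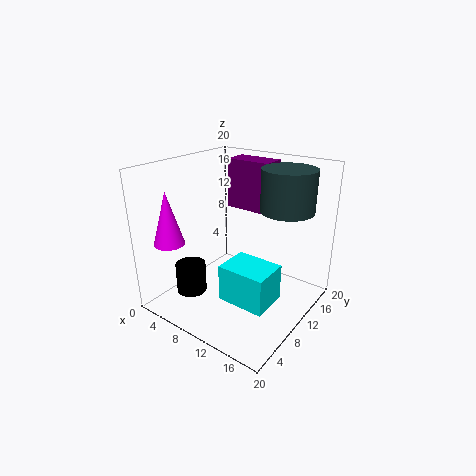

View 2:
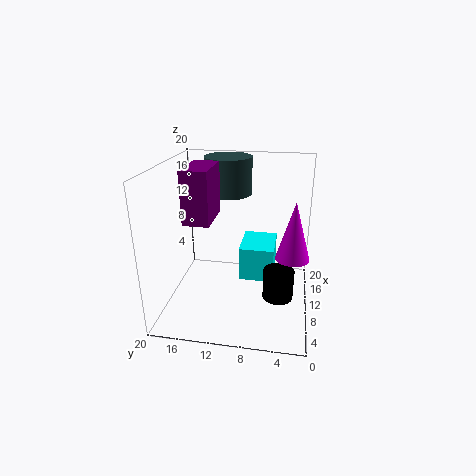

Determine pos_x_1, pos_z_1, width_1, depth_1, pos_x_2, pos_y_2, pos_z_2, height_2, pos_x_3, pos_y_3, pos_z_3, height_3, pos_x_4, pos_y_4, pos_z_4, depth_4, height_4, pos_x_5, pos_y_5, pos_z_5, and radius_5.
pos_x_1 = 10.5, pos_z_1 = 3, width_1 = 6.5, depth_1 = 5, pos_x_2 = 6.5, pos_y_2 = 4, pos_z_2 = 3.5, height_2 = 4, pos_x_3 = 16, pos_y_3 = 12.5, pos_z_3 = 14.5, height_3 = 5.5, pos_x_4 = 6, pos_y_4 = 13, pos_z_4 = 13, depth_4 = 3.5, height_4 = 7, pos_x_5 = 4.5, pos_y_5 = 2.5, pos_z_5 = 10.5, radius_5 = 2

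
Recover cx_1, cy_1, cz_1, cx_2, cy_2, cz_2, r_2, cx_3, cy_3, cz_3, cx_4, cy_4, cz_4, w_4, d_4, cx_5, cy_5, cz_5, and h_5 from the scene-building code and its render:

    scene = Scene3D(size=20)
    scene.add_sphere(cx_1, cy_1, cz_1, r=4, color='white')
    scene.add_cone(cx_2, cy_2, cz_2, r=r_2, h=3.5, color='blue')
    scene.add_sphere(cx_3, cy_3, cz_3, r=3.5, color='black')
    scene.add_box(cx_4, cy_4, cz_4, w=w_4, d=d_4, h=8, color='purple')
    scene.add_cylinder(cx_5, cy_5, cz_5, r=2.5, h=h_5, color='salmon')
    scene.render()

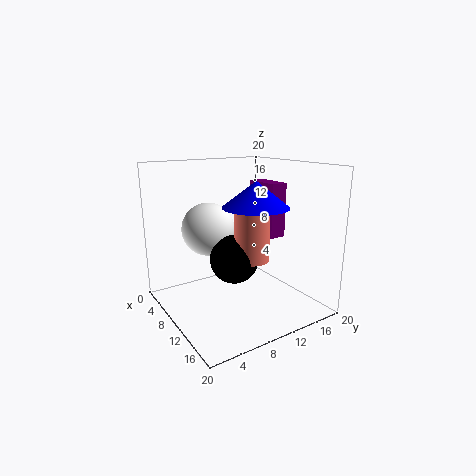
cx_1 = 4; cy_1 = 8.5; cz_1 = 10; cx_2 = 12; cy_2 = 11.5; cz_2 = 14.5; r_2 = 4.5; cx_3 = 9; cy_3 = 10; cz_3 = 6.5; cx_4 = 5; cy_4 = 15.5; cz_4 = 9; w_4 = 5.5; d_4 = 2.5; cx_5 = 10.5; cy_5 = 12; cz_5 = 6.5; h_5 = 8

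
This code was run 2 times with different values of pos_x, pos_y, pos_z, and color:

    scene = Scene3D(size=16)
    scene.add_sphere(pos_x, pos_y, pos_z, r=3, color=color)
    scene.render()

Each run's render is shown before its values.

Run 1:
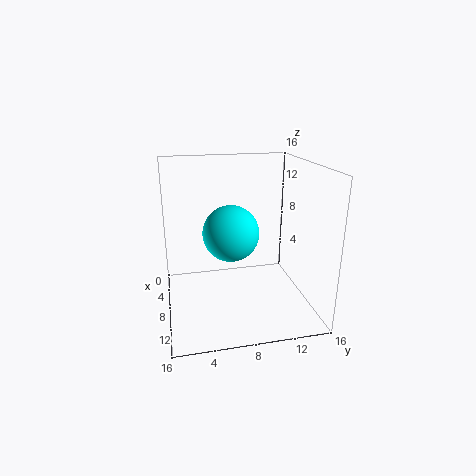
pos_x = 9; pos_y = 7; pos_z = 9; color = 'cyan'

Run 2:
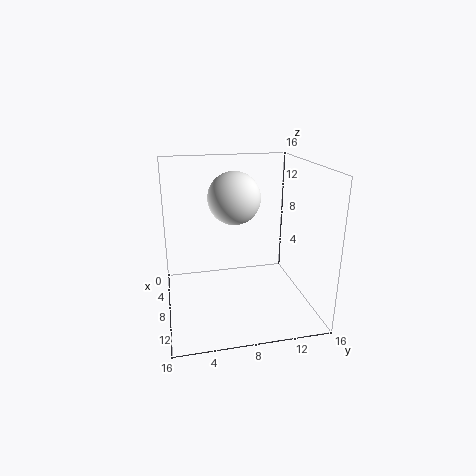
pos_x = 6; pos_y = 8; pos_z = 12; color = 'white'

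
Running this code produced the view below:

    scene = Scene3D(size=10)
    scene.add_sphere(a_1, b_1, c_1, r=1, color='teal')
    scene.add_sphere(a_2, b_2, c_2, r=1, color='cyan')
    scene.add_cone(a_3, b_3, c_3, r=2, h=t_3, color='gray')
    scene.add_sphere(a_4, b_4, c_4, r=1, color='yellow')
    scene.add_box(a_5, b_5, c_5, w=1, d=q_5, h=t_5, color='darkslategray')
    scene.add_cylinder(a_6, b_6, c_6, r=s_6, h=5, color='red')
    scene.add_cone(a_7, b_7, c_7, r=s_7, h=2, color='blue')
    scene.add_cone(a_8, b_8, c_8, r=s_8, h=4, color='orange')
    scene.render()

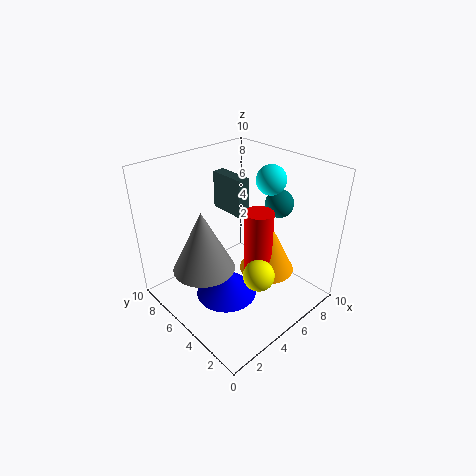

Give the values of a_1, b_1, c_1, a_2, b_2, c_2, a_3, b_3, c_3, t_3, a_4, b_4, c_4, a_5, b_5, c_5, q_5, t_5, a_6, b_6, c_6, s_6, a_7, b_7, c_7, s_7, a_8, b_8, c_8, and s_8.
a_1 = 8; b_1 = 4; c_1 = 7; a_2 = 7; b_2 = 4; c_2 = 9; a_3 = 2; b_3 = 5; c_3 = 4; t_3 = 4; a_4 = 4; b_4 = 2; c_4 = 4; a_5 = 7; b_5 = 7; c_5 = 5; q_5 = 3; t_5 = 3; a_6 = 6; b_6 = 4; c_6 = 2; s_6 = 1; a_7 = 3; b_7 = 4; c_7 = 2; s_7 = 2; a_8 = 7; b_8 = 4; c_8 = 2; s_8 = 2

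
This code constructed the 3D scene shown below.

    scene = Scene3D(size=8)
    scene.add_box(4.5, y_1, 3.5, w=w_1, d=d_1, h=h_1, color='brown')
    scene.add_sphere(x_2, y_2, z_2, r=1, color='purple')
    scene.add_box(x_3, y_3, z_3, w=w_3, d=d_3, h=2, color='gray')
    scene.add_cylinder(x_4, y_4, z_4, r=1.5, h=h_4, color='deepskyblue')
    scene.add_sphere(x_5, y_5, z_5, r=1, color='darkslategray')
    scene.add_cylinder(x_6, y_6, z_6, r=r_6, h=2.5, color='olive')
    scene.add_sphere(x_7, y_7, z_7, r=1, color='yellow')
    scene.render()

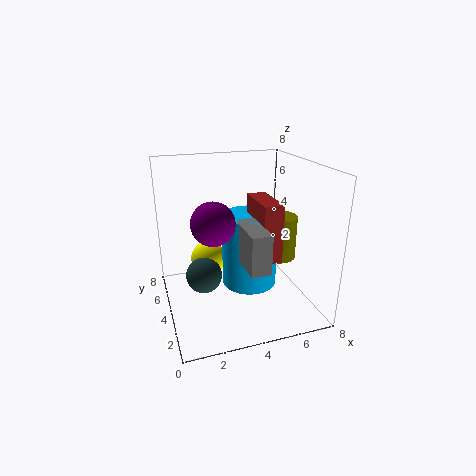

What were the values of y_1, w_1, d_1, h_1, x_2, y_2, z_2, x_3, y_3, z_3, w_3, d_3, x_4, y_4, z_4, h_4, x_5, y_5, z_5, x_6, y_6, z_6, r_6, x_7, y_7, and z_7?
y_1 = 1.5; w_1 = 1; d_1 = 2.5; h_1 = 3; x_2 = 2; y_2 = 1.5; z_2 = 6; x_3 = 3.5; y_3 = 0.5; z_3 = 3.5; w_3 = 1; d_3 = 2.5; x_4 = 4.5; y_4 = 3.5; z_4 = 1.5; h_4 = 4; x_5 = 2; y_5 = 4; z_5 = 2; x_6 = 6.5; y_6 = 4; z_6 = 2.5; r_6 = 1; x_7 = 2.5; y_7 = 5; z_7 = 2.5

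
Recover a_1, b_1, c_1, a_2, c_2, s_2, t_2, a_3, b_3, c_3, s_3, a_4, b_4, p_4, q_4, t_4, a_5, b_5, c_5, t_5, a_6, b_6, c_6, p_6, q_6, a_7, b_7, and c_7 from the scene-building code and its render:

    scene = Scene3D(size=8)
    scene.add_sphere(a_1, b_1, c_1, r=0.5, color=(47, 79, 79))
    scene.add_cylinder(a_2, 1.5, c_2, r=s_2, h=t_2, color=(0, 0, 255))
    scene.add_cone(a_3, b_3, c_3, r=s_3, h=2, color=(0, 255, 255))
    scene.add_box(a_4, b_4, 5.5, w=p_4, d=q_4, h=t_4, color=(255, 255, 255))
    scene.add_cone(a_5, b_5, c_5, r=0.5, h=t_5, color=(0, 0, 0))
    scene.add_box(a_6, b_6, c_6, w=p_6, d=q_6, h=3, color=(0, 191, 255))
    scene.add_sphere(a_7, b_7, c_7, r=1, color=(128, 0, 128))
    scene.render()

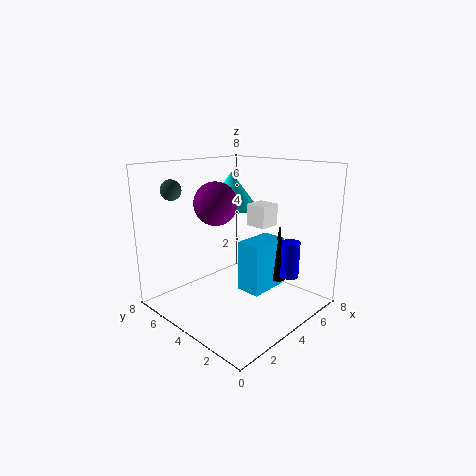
a_1 = 0.5
b_1 = 5
c_1 = 7
a_2 = 5.5
c_2 = 2
s_2 = 0.5
t_2 = 2
a_3 = 4.5
b_3 = 5
c_3 = 5.5
s_3 = 1.5
a_4 = 2.5
b_4 = 1
p_4 = 1
q_4 = 1
t_4 = 1
a_5 = 6.5
b_5 = 3
c_5 = 1
t_5 = 3.5
a_6 = 4.5
b_6 = 3
c_6 = 0.5
p_6 = 2.5
q_6 = 1.5
a_7 = 1.5
b_7 = 3
c_7 = 6.5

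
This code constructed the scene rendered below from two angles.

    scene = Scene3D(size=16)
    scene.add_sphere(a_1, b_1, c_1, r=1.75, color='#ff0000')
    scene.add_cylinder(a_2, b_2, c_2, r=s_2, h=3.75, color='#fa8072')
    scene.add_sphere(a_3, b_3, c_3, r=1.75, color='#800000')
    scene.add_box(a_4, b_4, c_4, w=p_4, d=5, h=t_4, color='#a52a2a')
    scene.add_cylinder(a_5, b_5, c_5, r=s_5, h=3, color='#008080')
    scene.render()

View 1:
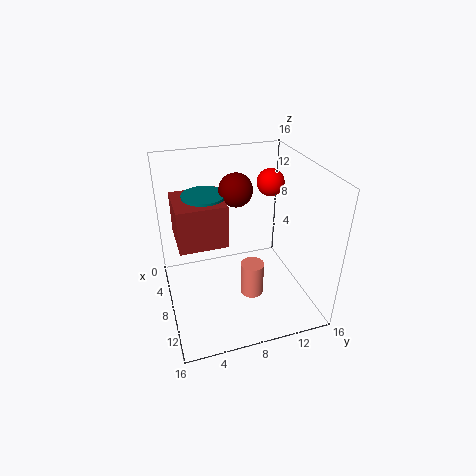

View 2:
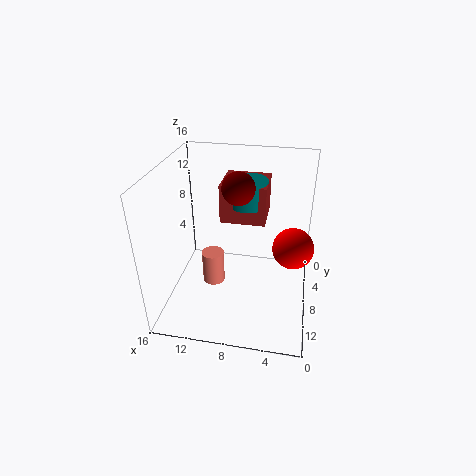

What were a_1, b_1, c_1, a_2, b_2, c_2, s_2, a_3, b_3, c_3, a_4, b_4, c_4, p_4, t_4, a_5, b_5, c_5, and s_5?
a_1 = 2; b_1 = 14.25; c_1 = 11.5; a_2 = 10.75; b_2 = 8.75; c_2 = 2.5; s_2 = 1.25; a_3 = 8; b_3 = 7.75; c_3 = 13.75; a_4 = 5.25; b_4 = 1.25; c_4 = 8.75; p_4 = 5.25; t_4 = 4.5; a_5 = 7.5; b_5 = 4.5; c_5 = 10.5; s_5 = 2.25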